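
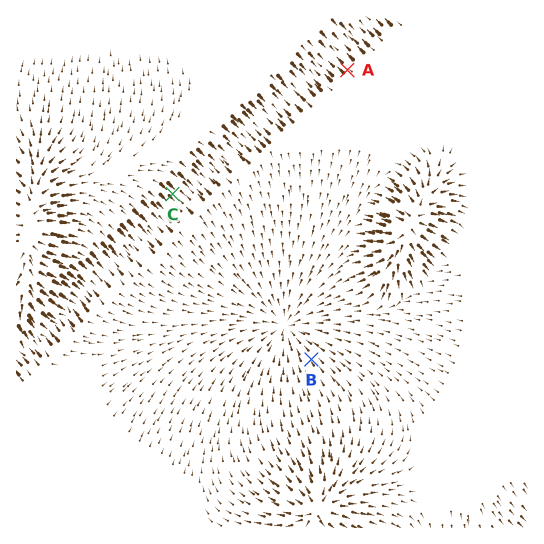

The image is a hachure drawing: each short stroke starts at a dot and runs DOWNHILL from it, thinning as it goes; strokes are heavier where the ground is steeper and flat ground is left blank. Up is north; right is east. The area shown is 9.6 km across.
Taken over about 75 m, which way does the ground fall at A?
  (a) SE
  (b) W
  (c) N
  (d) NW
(d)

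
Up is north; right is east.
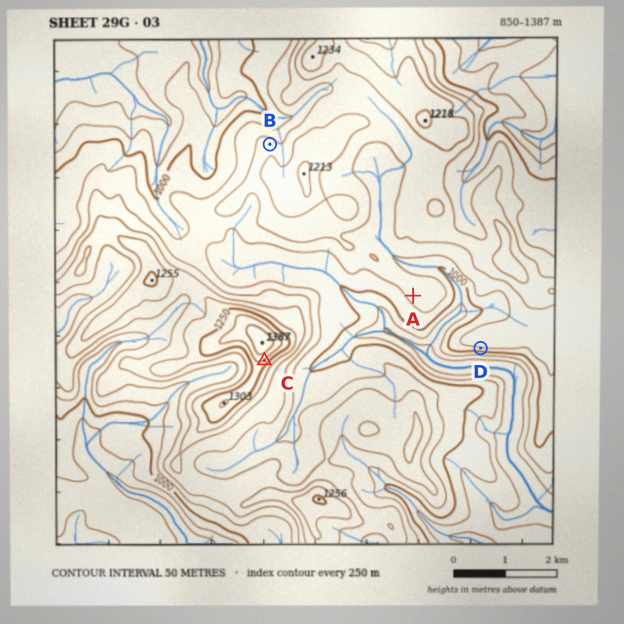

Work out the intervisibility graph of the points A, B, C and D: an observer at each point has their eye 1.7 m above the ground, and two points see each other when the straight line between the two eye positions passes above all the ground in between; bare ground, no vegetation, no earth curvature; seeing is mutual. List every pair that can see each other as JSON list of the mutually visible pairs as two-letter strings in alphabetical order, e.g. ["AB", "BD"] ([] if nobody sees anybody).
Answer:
["AC", "CD"]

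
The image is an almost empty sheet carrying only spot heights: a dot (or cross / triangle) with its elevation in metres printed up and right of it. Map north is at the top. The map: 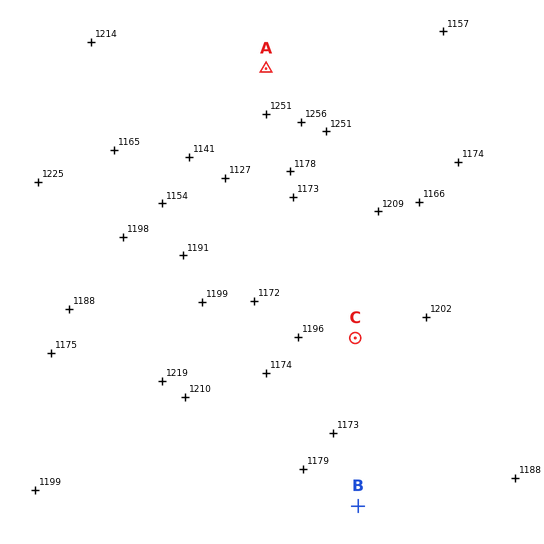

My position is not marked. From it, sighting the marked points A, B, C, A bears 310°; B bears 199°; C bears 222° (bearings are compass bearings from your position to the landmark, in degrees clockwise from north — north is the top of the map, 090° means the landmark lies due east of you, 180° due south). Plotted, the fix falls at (455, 227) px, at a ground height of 1170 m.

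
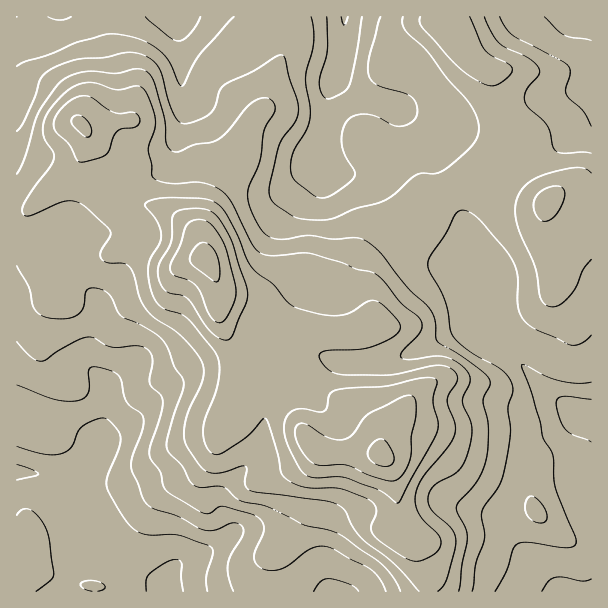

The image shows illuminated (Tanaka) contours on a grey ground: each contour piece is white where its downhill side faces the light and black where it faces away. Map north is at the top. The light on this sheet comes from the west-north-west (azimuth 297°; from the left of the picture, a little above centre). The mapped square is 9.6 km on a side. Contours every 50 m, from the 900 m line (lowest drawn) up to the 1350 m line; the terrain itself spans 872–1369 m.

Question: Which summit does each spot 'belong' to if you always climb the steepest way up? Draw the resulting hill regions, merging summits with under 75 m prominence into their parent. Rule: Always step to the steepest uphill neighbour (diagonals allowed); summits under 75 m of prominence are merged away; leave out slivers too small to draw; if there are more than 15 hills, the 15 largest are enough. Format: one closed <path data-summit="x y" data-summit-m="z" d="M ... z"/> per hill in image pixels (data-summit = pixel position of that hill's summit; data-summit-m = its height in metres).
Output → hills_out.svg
<path data-summit="206 260" data-summit-m="1369" d="M344 16l-164 0-2 16 3 18 0 33 5 18 0 10-14 51-8 8-15 6-20 5-24-1-13 12-28 39-4 9 0 20-6-1-38 25 1 308 148 0 3-14 12-16 18-6 26-15 5-5 1-6-7-15-3-14 4-10 29-32 7-13 8-42 14-18 5-42 31 10 20 8 27 2 22-3 20-6 48-24 13-1 6 2-4-33-7-24 0-9 5-12 0-23-6-15-22-27-4-9 0-46-3-6-10-8-31-15 9-2 5-5 4-11 0-10-6-14-12-13-17-8-28-5-4-4z"/><path data-summit="381 455" data-summit-m="1365" d="M468 330l-13 1-48 24-20 6-22 3-21 0-26-10-31-10-5 42-14 18-8 42-7 13-29 32-4 10 10 32-6 8-14 9-30 12-12 16-2 13 392 1-12-17-32-33-8-14-2-13 10-33 14-27 11-11 22-12 19-16-32-24-33-34-30-15z"/><path data-summit="548 200" data-summit-m="1167" d="M591 16l-246 0-2 14 4 7 28 5 12 6 17 15 6 14 0 10-4 11-5 5-9 2 31 15 10 8 3 6 0 46 4 9 22 27 6 15 0 23-5 12 0 9 7 24 4 34 11 10 30 15 33 34 25 20 12 6 7-1z"/><path data-summit="81 125" data-summit-m="1256" d="M179 16l-163 1 1 266 37-24 6 1 0-20 4-9 28-39 13-12 24 1 20-5 15-6 8-8 14-51 0-10-5-18z"/>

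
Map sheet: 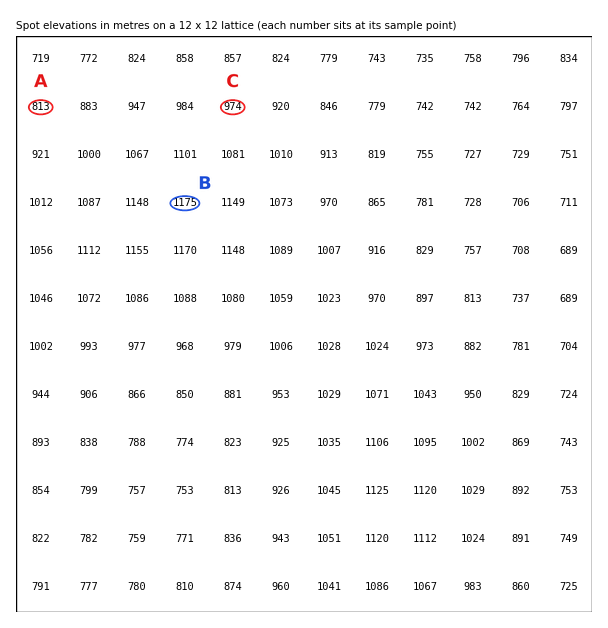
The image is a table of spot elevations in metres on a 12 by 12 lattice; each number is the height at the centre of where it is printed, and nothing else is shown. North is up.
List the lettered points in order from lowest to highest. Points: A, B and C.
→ A C B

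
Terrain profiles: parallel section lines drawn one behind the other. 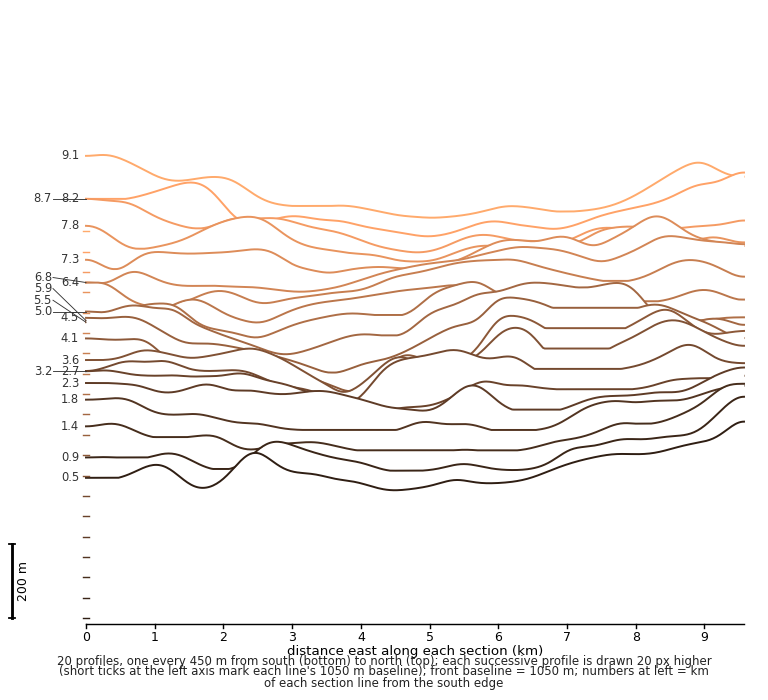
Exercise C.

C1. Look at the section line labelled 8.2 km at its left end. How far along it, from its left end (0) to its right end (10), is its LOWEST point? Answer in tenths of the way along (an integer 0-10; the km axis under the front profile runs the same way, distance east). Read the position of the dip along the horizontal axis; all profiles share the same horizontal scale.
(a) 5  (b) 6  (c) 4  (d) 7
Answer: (a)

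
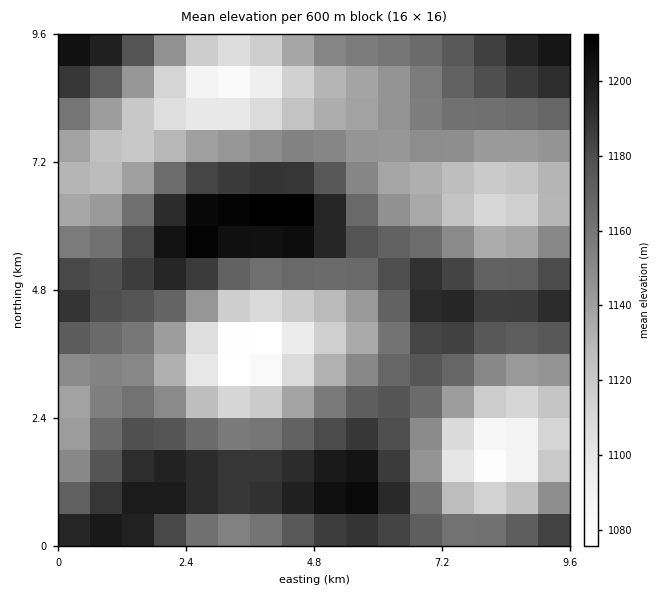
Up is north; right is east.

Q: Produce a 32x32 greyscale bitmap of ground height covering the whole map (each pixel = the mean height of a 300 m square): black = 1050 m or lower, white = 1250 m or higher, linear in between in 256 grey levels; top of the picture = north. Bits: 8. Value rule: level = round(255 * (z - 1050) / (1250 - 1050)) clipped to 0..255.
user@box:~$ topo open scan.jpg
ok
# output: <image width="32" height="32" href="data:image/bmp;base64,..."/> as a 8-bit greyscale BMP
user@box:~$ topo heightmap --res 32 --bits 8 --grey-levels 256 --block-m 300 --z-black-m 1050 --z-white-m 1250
<image width="32" height="32" href="data:image/bmp;base64,Qk02CAAAAAAAADYEAAAoAAAAIAAAACAAAAABAAgAAAAAAAAEAAATCwAAEwsAAAABAAAAAAAAAAAAAAEBAQACAgIAAwMDAAQEBAAFBQUABgYGAAcHBwAICAgACQkJAAoKCgALCwsADAwMAA0NDQAODg4ADw8PABAQEAAREREAEhISABMTEwAUFBQAFRUVABYWFgAXFxcAGBgYABkZGQAaGhoAGxsbABwcHAAdHR0AHh4eAB8fHwAgICAAISEhACIiIgAjIyMAJCQkACUlJQAmJiYAJycnACgoKAApKSkAKioqACsrKwAsLCwALS0tAC4uLgAvLy8AMDAwADExMQAyMjIAMzMzADQ0NAA1NTUANjY2ADc3NwA4ODgAOTk5ADo6OgA7OzsAPDw8AD09PQA+Pj4APz8/AEBAQABBQUEAQkJCAENDQwBEREQARUVFAEZGRgBHR0cASEhIAElJSQBKSkoAS0tLAExMTABNTU0ATk5OAE9PTwBQUFAAUVFRAFJSUgBTU1MAVFRUAFVVVQBWVlYAV1dXAFhYWABZWVkAWlpaAFtbWwBcXFwAXV1dAF5eXgBfX18AYGBgAGFhYQBiYmIAY2NjAGRkZABlZWUAZmZmAGdnZwBoaGgAaWlpAGpqagBra2sAbGxsAG1tbQBubm4Ab29vAHBwcABxcXEAcnJyAHNzcwB0dHQAdXV1AHZ2dgB3d3cAeHh4AHl5eQB6enoAe3t7AHx8fAB9fX0Afn5+AH9/fwCAgIAAgYGBAIKCggCDg4MAhISEAIWFhQCGhoYAh4eHAIiIiACJiYkAioqKAIuLiwCMjIwAjY2NAI6OjgCPj48AkJCQAJGRkQCSkpIAk5OTAJSUlACVlZUAlpaWAJeXlwCYmJgAmZmZAJqamgCbm5sAnJycAJ2dnQCenp4An5+fAKCgoAChoaEAoqKiAKOjowCkpKQApaWlAKampgCnp6cAqKioAKmpqQCqqqoAq6urAKysrACtra0Arq6uAK+vrwCwsLAAsbGxALKysgCzs7MAtLS0ALW1tQC2trYAt7e3ALi4uAC5ubkAurq6ALu7uwC8vLwAvb29AL6+vgC/v78AwMDAAMHBwQDCwsIAw8PDAMTExADFxcUAxsbGAMfHxwDIyMgAycnJAMrKygDLy8sAzMzMAM3NzQDOzs4Az8/PANDQ0ADR0dEA0tLSANPT0wDU1NQA1dXVANbW1gDX19cA2NjYANnZ2QDa2toA29vbANzc3ADd3d0A3t7eAN/f3wDg4OAA4eHhAOLi4gDj4+MA5OTkAOXl5QDm5uYA5+fnAOjo6ADp6ekA6urqAOvr6wDs7OwA7e3tAO7u7gDv7+8A8PDwAPHx8QDy8vIA8/PzAPT09AD19fUA9vb2APf39wD4+PgA+fn5APr6+gD7+/sA/Pz8AP39/QD+/v4A////AL3Bw8K9s6aXiHx2dXqDjpihpqiopqKdmZeXmZ6kq7K4rrW8v8C9tqyimZSTl52lrrW6vLu1rKGUioKAg4qSnKWbp7G6v8G/urSuq6qssLa8wsfJxr6wnYh1Z2BhaHSBj4qZp7K7wMHAvLm2tra5vMHGy8zJv62VeWBMQUBIV2h5fI6eq7W8vr68ube2tre5vcLGyMW7p4xtTzgqKDBAVGhzhpelr7W3tbKvrKqrrK+yuL3AvrSih2hJMCEeJTRIXm2AkJ6nrKunopyYlpeanqSqsbW1rp+IbFA3JyImM0VZanuKlp6gnZWMg317fYOLk5ykqqypn454X0k5MTI6SFhqd4ONk5ONgnRnXlxgaXWBjJaepKWhloZzYFBGREdQXG13gIeKh35vXk1BPkNPXm58h5GZnqCdlIZ2Z11YWF1kdnuAg4R/dGJNOSsmKzhJW2p3goyWnaCdlYl8cm1rbXGEhYaGhH5xXkcwHhcbJzlLWmdzf4yZoaSgmI6FgYCBg5aTkI2JgnZjTDMgFhciMUFPW2h2hpajqqqknJaTlJaXp6Gcl5ONg3JcRC8jIik1Qk1YY3KEl6exsq6oo6KlqKmzrKWgnZqUh3ReSj05PUZPV19pd4qerri6ta+rq6+0tbawqqamp6Wdj31sX1pcYWdrcHeDlKa1vby2rqqrsLa4sKyop6qws7KpnI6Df4CDhYaHiZGdq7a7t66ln6CmrbGioJ+hqbO9wb61q6ShoqSlop2bnKKqr6+onZKMjZOboZCRkpijssDJy8fBvby+v764r6agnp+gm5KFenR2fYaNf4GEjJqrvcrQ0M3LzM/QzcS2qJuUj4uEeW1iXmBoc3tydHd/jqG0xM3Q0M/R1NXQxbWikYV9d3BmW1JPUltlbWpqbHOAk6e4w8jJycvNzsm9rJiGeXFrZV1UTUpOVl9mZ2VkZ3KClaayuLq7vL6+ua+fjX5ybGhkX1hSUFNaYWZpZF9fZHCAj5qho6SmqKilnZKEeXJvbm1qZF9dX2Npa3BoYFpaYGt2f4SHiIqNkJCMhX13dXV4eXh0cG1tcHNzenFmXFZVWF1iZWdpbHF3ent6d3Z3e4CEhIJ+fHx+gH+If3JkWVFMSUhHSEtQWGFobXBydHh9hImMjIuJioyOjZqRhHRkVkk/NzIwMzpFUVtkaW1xdnyEi5CTlZaYm52erKWZiXdkUUAyKSUnMDxKV2FobHB1e4OMk5meoqaqra68t62fjXhiTTsuKCoyP05cZm1xdHh+hY6Xn6assre7vcXCvLGij3ljT0E6OkJPXWp0e36Ag4aMk5ujq7K4vcLExcbEvbOkkX1rXVVWXGd0gImPkpOTlJWYnKGnrrS6v8M="/>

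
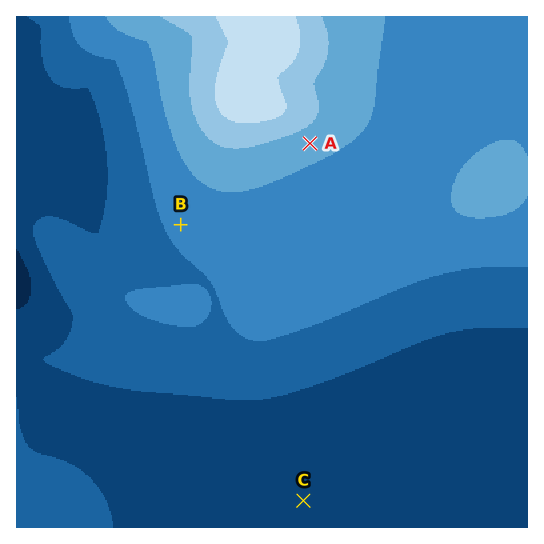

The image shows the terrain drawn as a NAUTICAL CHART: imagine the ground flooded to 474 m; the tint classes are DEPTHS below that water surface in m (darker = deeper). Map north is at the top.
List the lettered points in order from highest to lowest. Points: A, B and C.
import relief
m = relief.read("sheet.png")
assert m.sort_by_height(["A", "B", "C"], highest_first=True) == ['A', 'B', 'C']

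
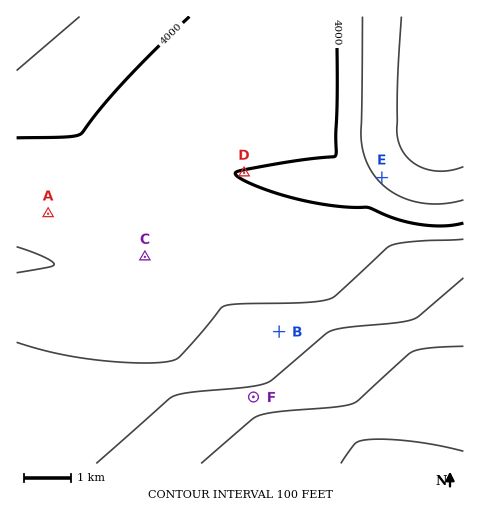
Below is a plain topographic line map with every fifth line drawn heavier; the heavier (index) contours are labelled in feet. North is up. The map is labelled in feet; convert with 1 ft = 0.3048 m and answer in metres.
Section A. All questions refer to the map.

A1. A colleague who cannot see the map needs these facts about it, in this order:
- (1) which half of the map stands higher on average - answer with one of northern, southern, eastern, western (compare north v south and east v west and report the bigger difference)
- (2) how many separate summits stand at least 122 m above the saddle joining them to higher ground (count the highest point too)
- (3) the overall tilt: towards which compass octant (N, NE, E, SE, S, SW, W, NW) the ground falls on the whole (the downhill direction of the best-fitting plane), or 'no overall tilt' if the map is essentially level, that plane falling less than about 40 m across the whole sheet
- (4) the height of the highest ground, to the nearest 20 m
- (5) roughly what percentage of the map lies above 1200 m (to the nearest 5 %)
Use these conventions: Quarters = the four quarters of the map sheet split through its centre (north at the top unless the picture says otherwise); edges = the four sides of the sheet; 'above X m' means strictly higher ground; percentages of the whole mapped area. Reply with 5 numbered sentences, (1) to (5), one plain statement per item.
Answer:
(1) The northern half stands higher on average than the southern half.
(2) Counting only tops that stand 122 m proud, the map has 1 summit.
(3) The general tilt is down to the south (the land rises towards the north).
(4) The highest point reaches roughly 1300 m.
(5) Roughly 50 % of the ground is higher than 1200 m.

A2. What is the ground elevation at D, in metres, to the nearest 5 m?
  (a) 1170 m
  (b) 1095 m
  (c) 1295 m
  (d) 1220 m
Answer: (d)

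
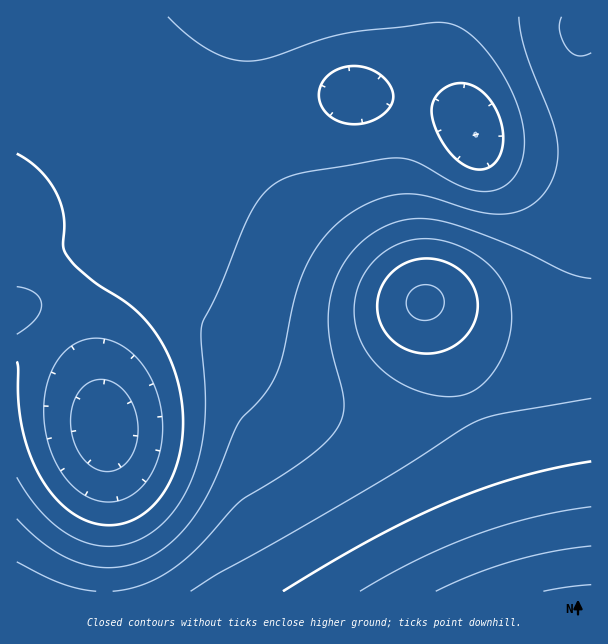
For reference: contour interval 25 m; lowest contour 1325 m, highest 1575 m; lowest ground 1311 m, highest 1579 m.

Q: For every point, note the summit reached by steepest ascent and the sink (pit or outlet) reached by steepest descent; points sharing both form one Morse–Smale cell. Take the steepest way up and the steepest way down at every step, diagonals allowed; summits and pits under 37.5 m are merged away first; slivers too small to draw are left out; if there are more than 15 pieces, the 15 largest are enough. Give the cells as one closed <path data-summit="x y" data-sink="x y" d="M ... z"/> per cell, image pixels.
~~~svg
<path data-summit="591 591" data-sink="105 428" d="M29 310l-13 1 1 281 517-1-30-108-17-48-13-29-19 8-38 7-45 0-27-5-33-10-31-15-62-41-22-1-24 7-39 23-20 20-10 22-10-34-21-39-26-29z"/><path data-summit="425 302" data-sink="105 428" d="M239 120l-54 13-47 17-66 31-56 31 0 97 22 4 26 23 26 41 10 27 3 16 11-21 20-20 39-23 24-7 22 1 62 41 31 15 33 10 27 5 45 0 38-7 19-8-18-46-29-55-4-4-10-3-17-9-34-23-63-50-22-24-17-22-12-23z"/><path data-summit="591 591" data-sink="476 135" d="M591 16l-342 0-7 19-6 31 0 39 4 15 111-26 50 4 39 8 22 10 10 10 6 15 11 13 68 40 19 21 10 28 0 32-6 25-8 18-18 29-21 23-26 20-32 17 29 76 26 102 4 7 58-1z"/><path data-summit="425 302" data-sink="476 135" d="M356 94l-30 4-83 20-3 4 8 25 12 23 17 22 22 24 63 50 34 23 17 9 10 3 4 4 29 55 20 46 24-12 24-16 23-22 18-24 15-32 6-25 0-32-4-16-10-17-15-16-68-40-11-13-6-15-14-12-18-8-20-4z"/><path data-summit="591 591" data-sink="105 428" d="M248 16l-231 0-1 194 122-60 47-17 54-13-3-15 0-39z"/>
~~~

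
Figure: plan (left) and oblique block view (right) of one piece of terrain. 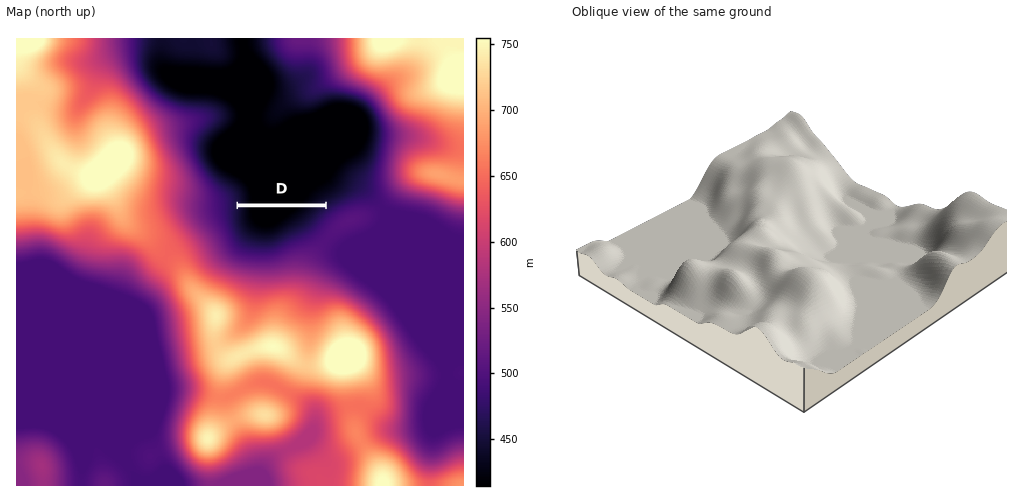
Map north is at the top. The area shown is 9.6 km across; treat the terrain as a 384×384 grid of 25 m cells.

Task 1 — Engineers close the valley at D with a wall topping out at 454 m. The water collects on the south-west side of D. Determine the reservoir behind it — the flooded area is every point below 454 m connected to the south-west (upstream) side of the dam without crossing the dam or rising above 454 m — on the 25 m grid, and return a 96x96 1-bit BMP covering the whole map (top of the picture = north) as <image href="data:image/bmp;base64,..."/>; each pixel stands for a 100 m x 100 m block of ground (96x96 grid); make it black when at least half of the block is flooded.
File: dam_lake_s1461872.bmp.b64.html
<image width="96" height="96" href="data:image/bmp;base64,Qk2+BAAAAAAAAD4AAAAoAAAAYAAAAGAAAAABAAEAAAAAAIAEAAATCwAAEwsAAAIAAAAAAAAA////AAAAAAAAAAAAAAAAAAAAAAAAAAAAAAAAAAAAAAAAAAAAAAAAAAAAAAAAAAAAAAAAAAAAAAAAAAAAAAAAAAAAAAAAAAAAAAAAAAAAAAAAAAAAAAAAAAAAAAAAAAAAAAAAAAAAAAAAAAAAAAAAAAAAAAAAAAAAAAAAAAAAAAAAAAAAAAAAAAAAAAAAAAAAAAAAAAAAAAAAAAAAAAAAAAAAAAAAAAAAAAAAAAAAAAAAAAAAAAAAAAAAAAAAAAAAAAAAAAAAAAAAAAAAAAAAAAAAAAAAAAAAAAAAAAAAAAAAAAAAAAAAAAAAAAAAAAAAAAAAAAAAAAAAAAAAAAAAAAAAAAAAAAAAAAAAAAAAAAAAAAAAAAAAAAAAAAAAAAAAAAAAAAAAAAAAAAAAAAAAAAAAAAAAAAAAAAAAAAAAAAAAAAAAAAAAAAAAAAAAAAAAAAAAAAAAAAAAAAAAAAAAAAAAAAAAAAAAAAAAAAAAAAAAAAAAAAAAAAAAAAAAAAAAAAAAAAAAAAAAAAAAAAAAAAAAAAAAAAAAAAAAAAAAAAAAAAAAAAAAAAAAAAAAAAAAAAAAAAAAAAAAAAAAAAAAAAAAAAAAAAAAAAAAAAAAAAAAAAAAAAAAAAAAAAAAAAAAAAAAAAAAAAAAAAAAAAAAAAAAAAAAAAAAAAAAAAAAAAAAAAAAAAAAAAAAAAAAAAAAAAAAAAAAAAAAAAAAAAAAAAAAAAAAAAAAAAAAAAAAAAAAAAAAAAAAAAAAAAAAAAAAAAAAAAAAAAAAAAAAAAAAAAAAAAAAAAAAAAAAAAAAAAAAAAAAAAAAAAAAAAAAAAAAAAAAAAAAAAAAAAAAAAAeAAAAAAAAAAAAAAB/gAAAAAAAAAAAAAD/4AAAAAAAAAAAAAD/+AAAAAAAAAAAAAH//AAAAAAAAAAAAAH//gAAAAAAAAAAAAH//wAAAAAAAAAAAAD//4AAAAAAAAAAAAAAAAAAAAAAAAAAAAAAAAAAAAAAAAAAAAAAAAAAAAAAAAAAAAAAAAAAAAAAAAAAAAAAAAAAAAAAAAAAAAAAAAAAAAAAAAAAAAAAAAAAAAAAAAAAAAAAAAAAAAAAAAAAAAAAAAAAAAAAAAAAAAAAAAAAAAAAAAAAAAAAAAAAAAAAAAAAAAAAAAAAAAAAAAAAAAAAAAAAAAAAAAAAAAAAAAAAAAAAAAAAAAAAAAAAAAAAAAAAAAAAAAAAAAAAAAAAAAAAAAAAAAAAAAAAAAAAAAAAAAAAAAAAAAAAAAAAAAAAAAAAAAAAAAAAAAAAAAAAAAAAAAAAAAAAAAAAAAAAAAAAAAAAAAAAAAAAAAAAAAAAAAAAAAAAAAAAAAAAAAAAAAAAAAAAAAAAAAAAAAAAAAAAAAAAAAAAAAAAAAAAAAAAAAAAAAAAAAAAAAAAAAAAAAAAAAAAAAAAAAAAAAAAAAAAAAAAAAAAAAAAAAAAAAAAAAAAAAAAAAAAAAAAAAAAAAAAAAAAAAAAAAAAAAAAAAAAAAAAAAAAAAAAAAAAAAAAAAAAAAAAAAAAAAA="/>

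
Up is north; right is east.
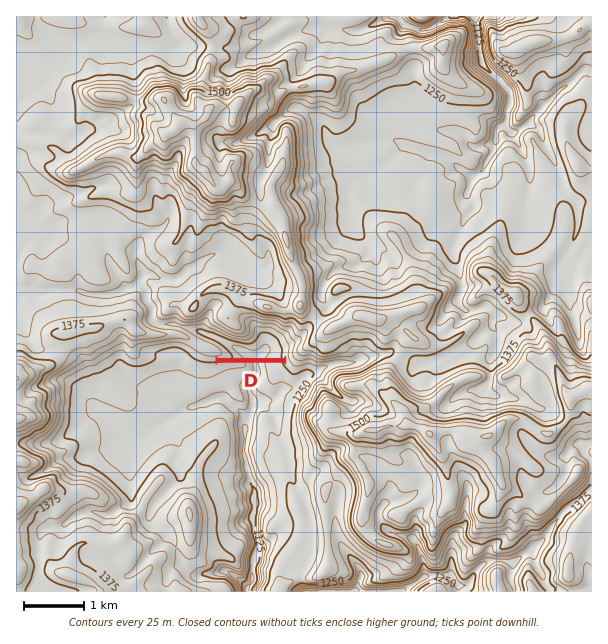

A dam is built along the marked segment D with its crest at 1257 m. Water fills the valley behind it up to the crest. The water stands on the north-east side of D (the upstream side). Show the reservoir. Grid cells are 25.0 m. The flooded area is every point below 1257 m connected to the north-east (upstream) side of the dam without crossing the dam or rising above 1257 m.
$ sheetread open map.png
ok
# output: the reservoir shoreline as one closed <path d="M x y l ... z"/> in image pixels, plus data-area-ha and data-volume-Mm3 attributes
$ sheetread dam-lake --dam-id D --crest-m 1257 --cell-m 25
<path d="M204 328l-1 0-2 0-1 0-2 0-1 0-2 0-1 0-1 1 0 1 1 1 0 1 1 0 1 1 1 1 1 0 1 1 1 1 1 1 2 0 1 0 1 1 1 0 1 0 1 1 1 1 1 0 2 0 0 1 1 1 2 0 1 0 0 1 2 0 0 1 1 0 1 1 1 1 1 1 0 1 2 0 1 1 1 1 1 0 1 1 0 2 0 1 1 0 0 2 0 1 1 1 1 0 2 0 1 0 2 0 1 0 2 0 1 0 2 0 1 0 2 0 1 0 2 0 1 0 2 0 1 0 2 0 1 0 2 0 1 0 2 0 1 0 2 0 1 0 2 0 1 0 2 0 1 0 2 0 1 0 2 0 1 0 2 0 1 0 2 0 1 0 2 0 0-1 0-1 0-2 0-1 0-2 0-1 0-2 0-1 0-1-1-1-1-1 0-2 0-1-1-1-1-1 0-1-1-1-1-1-2 0 0-1-1-1-1-1-1-1-1 0-1 0-1-1-1 0-2 0-1 0-2 0-1 0-2 0-1 0-1 1-1 0 0 1 0 2-1 1-1 0 0 2-1 0-1 1 0 1-1 1-1 1-1 0-1 0-1 1-1 0-2 0-1 0-2 0-1-1-2 0-1 0-2 0-1 0-1-1-1-1-1 0-2 0-1-1 0-1-2 0-1-1-2 0-1 0-1-1-1 0-1 0-1-1-1-1-1 0-1-1-1-1-1 0-1 0-1-1-1 0-2 0-1 0-1-1-1 0-1 0-1-1-1-1z" data-area-ha="40" data-volume-Mm3="8.53"/>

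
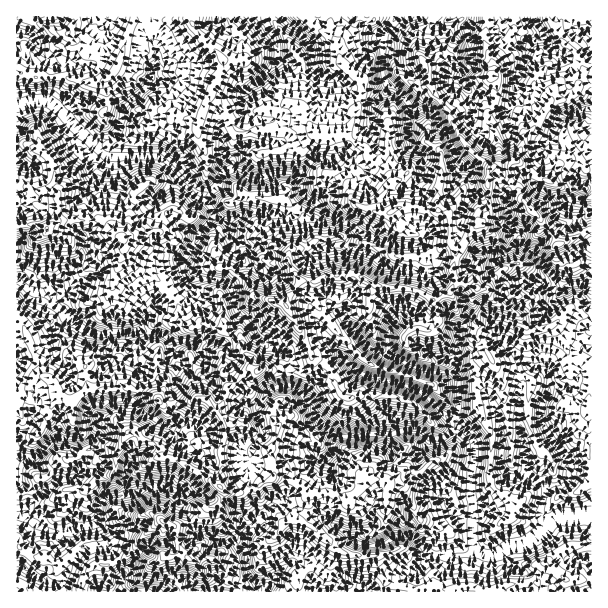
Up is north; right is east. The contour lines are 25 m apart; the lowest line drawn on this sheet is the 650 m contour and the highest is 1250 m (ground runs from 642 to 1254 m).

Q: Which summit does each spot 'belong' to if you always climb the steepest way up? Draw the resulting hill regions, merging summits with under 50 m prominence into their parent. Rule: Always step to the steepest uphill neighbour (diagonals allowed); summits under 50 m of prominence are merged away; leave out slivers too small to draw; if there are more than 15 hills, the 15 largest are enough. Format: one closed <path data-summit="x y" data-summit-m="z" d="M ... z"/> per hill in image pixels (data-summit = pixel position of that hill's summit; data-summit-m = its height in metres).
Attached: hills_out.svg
<path data-summit="287 306" data-summit-m="1254" d="M591 16l-133 0 10 11 4 33-10 17-11 9-1 7-18 16-21-1-9-13-12-9-6-8-2-42 2-4 10-11 1-5-130 1 1 7 11 20 0 16-11 14-25 22-1 12-15 6-5 5 0 18 3 12 9 12 0 6-12 10-2 8-14 10 10 21-15 17-1 7-16 21 0 11 4 7-30 24-14 26-11 3-41 0-24-14-21-23-13-3-12-10-4-1 1 311 104-1 1-13-2-9-8-18-12-6-4-21 4-11 0-9 7-6 15-2 2-2 2-21-13-5-9 0-20 8-10 1 4-9 12-13-2-11-6-7 3-8 0-18 8-8 9 1 9-4 21 0 12 14 11 4 6 6 7 3 5-1 2-3 0-7-3-5-2-16 6-17 0-7-7-9 0-21 55 2 8-8 8-21 18 24 11 10 15 6 5 9 0 21 5 2 16 16 4 12 23 23-3 3-3 13-5 5-17 6-17 18-4 15-9 8-7 1-7 7-1 12-18 12-2 9 3 8 1 19 6 7 9 4 4 8 325-1 0-223-10 2-2 8-7 8-22 2-3-14-8-6-9-1-27-27-6-3-9 0-19-9-6 0-5 6-13-22-1-9-12-19 0-6-7-6 6-5 5-8 7-1 23 4 10-12 11-2 11 9-3 3 0 7 13 11 40 6 8-4 9 8 6-4 20 0-1-72-12 12-15 10-15 4-16 15-13-11-6-9-8-30 2-12 13-17 6 0 12 13 27 12 26-2z"/><path data-summit="219 486" data-summit-m="1230" d="M291 385l-13 1-13 9-7 12 0 9 7 18-19 20-15-8-16-4-11-10-10-5-9-3-9 0-6 3-6-1-9-8-11-4-12-14-21 0-9 4-9-1-8 8 0 18-3 6 6 9 2 11-12 13-4 9 10-1 20-8 9 0 13 5-1 21 10 0 15-7 21 1 7 4 3 14 9 15 3 12 4 3 15-1 7 6 11 0 13 6 3-10 18-12 1-12 7-7 7-1 9-8 4-15 17-18 17-6 5-5 3-13 3-3-23-23-4-12z"/><path data-summit="47 228" data-summit-m="1028" d="M45 100l-29 5 0 174 20 15 17-8 29-31 0-15 8-15 0-21 2-9-1-31 7-15-44-45z"/><path data-summit="222 59" data-summit-m="933" d="M264 16l-114 1 0 18 7 16 0 9-6 17 11 3 19 25-3 20-16 16-5 15 14 10 23 24 7 4 12-4 5-5 2-8 12-10 0-6-9-12-5-23 2-7 5-5 15-6 1-12 16-12 20-24 0-16z"/><path data-summit="122 237" data-summit-m="1014" d="M99 150l-5 5-3 9 1 31-2 9 0 21-8 15 0 15-29 31-13 7 5 2 21 23 24 14 17 2 7-3 26 0 16-28 30-24-4-7 2-12-10-4-12-9-8-10 0-12 4-9-1-19-20-1-11-6-4-5-4-27-10-1z"/><path data-summit="477 288" data-summit-m="1214" d="M488 248l-11 2-10 12-23-4-7 1-5 8-6 5 7 6 0 6 12 19 1 9 11 15 1 6 6-5 6 0 19 9 9 0 6 3 27 27 15 5 2 2 3 14 22-2 7-8 2-7 10-5 0-81-20-1-6 4-9-8-8 4-40-6-13-11 0-7 3-3z"/><path data-summit="162 521" data-summit-m="1157" d="M167 487l-17 0-15 7-24 2-11 8 0 9-4 14 2 4 2 14 12 6 8 18 2 9-1 13 145 1 0-4-12-8-6-7-2-24-16-8-11 0-7-6-15 1-4-3-3-12-9-15-3-14z"/><path data-summit="231 425" data-summit-m="1190" d="M186 340l-17 1 0 21 7 9 0 7-6 17 5 28 10 1 16 6 14 12 16 4 12 8 6-2 15-15 1-5-7-16 0-9-14-6 0-11-14-18 2-16-4-9-4-4-26 0z"/><path data-summit="336 276" data-summit-m="1228" d="M354 244l-21 2-12 4-9 4-4 9 0 39 4 9 14 27 16 18 8-8 12-9-19-21-1-6 2-4 6-4 25 0 17 9 4 7 13-8 1-13 6-20-2-8-27-5-15-12-13-4z"/><path data-summit="423 62" data-summit-m="995" d="M456 16l-4 0-12 8-15-8-29 0-2 5-10 11 0 46 30 31 18 0 18-16 1-7 11-9 8-12 2-8-4-30z"/><path data-summit="531 210" data-summit-m="1150" d="M527 174l-6 0-9 9-6 12 0 8 8 30 6 9 14 11 15-15 15-4 15-10 13-12 0-14-26 1-9-3-18-9z"/><path data-summit="258 371" data-summit-m="1189" d="M240 314l-8 21-8 9 8 12-2 16 14 18 0 11 5 3 9 2 11-15 20-7 0-21-5-9-15-6-11-10z"/>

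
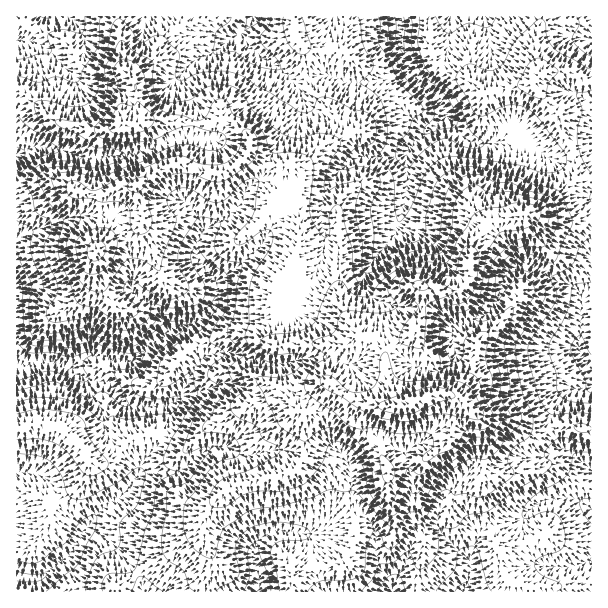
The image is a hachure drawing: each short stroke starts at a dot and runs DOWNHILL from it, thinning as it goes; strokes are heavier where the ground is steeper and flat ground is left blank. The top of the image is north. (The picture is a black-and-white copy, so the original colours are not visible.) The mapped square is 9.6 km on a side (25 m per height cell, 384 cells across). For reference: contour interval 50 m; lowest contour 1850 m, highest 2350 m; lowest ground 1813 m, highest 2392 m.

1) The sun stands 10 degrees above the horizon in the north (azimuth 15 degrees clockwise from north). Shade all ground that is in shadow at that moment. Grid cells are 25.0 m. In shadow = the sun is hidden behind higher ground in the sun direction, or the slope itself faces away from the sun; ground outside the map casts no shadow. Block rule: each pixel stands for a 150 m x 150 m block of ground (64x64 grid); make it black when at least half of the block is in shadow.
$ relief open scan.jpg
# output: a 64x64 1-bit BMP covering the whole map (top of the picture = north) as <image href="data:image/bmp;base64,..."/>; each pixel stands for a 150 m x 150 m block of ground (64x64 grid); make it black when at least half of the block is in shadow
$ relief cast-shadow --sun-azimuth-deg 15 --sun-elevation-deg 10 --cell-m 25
<image width="64" height="64" href="data:image/bmp;base64,Qk0+AgAAAAAAAD4AAAAoAAAAQAAAAEAAAAABAAEAAAAAAAACAAATCwAAEwsAAAIAAAAAAAAA////AAAAAAAAAAAAHAAAAMAAABAcQAAA4AAAGADgAADAAAAQAcAAAAAAAAABgAAAAAAAAAGAAAAAAAAwAcAAAAAAABwByAAAAAAAHAPOAAAAAAAeA8fQAAAAAB8Dh8AAAAAAHwOP4AAAAAAABg/gAAAAAAAPD/ACgAAgAA8D+AfwAAAAHnH4B/AADgQ/+HgPAAAHBj/8ew8AAAAAO/54AAAAAEAD/+AAAAcAADMfwAAAD4AAcAAAAAH4wABAAAAAB/AAgAAAAAD/+AAAAAAAAP/8AD4AAAAA//4B/4AAAAH//4HgAAAAAH//wAAAAAIAf//wAAABwAAD+fgAAAHAAAPB+AAAE+AAA4PgAAA/wACHhwIAADgAAMeAAgAAAAAAx8AHAAAAAzgHgAeAAAAH8AAAB4AAAAPgAAAAAAAAA8AAAAAAAAABwHgAAAAAAAHAPgAEAAAAAAAfAAQAAAAAAB8YAAAAAAAAMAg+AAAAAAAAAP+AAAAAAAAAYEAAAAAAAGAAAAAAAAAP/AAAAgAAAD/+AAADAAAAf/4AAAAAIAA4BAAAAABgACAAAAAAAeAAAAAAAAABwcAAAAAAAAPBwAAAAAAAB8AAAGAAAAAPgAAAAAAAAA4AAAAAAAAADAAAAAAAAAAYAAAAAAAAAAgAAAAAAAAAAAAAAAAAAAAAAAAAAAAAABAAAA=="/>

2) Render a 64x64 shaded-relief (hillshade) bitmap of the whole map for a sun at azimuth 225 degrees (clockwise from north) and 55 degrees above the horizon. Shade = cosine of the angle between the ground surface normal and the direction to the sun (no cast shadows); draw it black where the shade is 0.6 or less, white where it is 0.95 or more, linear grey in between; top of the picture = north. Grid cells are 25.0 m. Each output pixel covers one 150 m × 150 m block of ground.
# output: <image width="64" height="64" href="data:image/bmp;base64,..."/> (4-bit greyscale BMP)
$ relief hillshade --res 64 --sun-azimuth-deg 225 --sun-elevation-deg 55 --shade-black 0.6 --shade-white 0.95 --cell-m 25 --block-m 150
<image width="64" height="64" href="data:image/bmp;base64,Qk12CAAAAAAAAHYAAAAoAAAAQAAAAEAAAAABAAQAAAAAAAAIAAATCwAAEwsAABAAAAAAAAAAAAAAABEREQAiIiIAMzMzAERERABVVVUAZmZmAHd3dwCIiIgAmZmZAKqqqgC7u7sAzMzMAN3d3QDu7u4A////AFZ3iau7qHm8zMu7qpeN7bmau8uYet25mIvMy6mZmIiImamZmrqXirzMy7u6hY3tqJq8ypd63LqZmrzLqZiIh4jcupiaqXeavMzMy6hUjeyYmru5dovMupmIvMqZiIiIh9ypqqqpeJu8zMzLlkSu24iZqphnu7vKmHi8ypmZmpmIu6mquqmJq7zMzMqGVr25iJmpmHjLm7qHeby6mZqqqZmqqqmqqaq7u7zMuXd4u6h4mqqpicyquWebu7mImqqYiKqqqZqqu7u7u8y5iJmrqqqqqqqJzamoebqrqYiaqYd3qqqZmru6qqu7y7maqrvMu7qquovuqJiLuaqpiJmYd3a7upmauqmaq8zLuqqqu8y7uqu6rf6YqJupq6mZmYdmZruqmqqqqZq8zLqruqq8y7u7u7rP/Xmmiqq7qZmZh3d4uqmau6qqq7zLmau6qrzLu7qru9/7eZZ6q8ypmZmZiaqZmavLuqqru6d4qqmqvMy7qqur7+p5l3q7y6maqqqqqZmavMy6qqu6l3mpmImru7qZqqvu2mipebu7qZmaqqmHu7vM3LqZmru7upmHd4mZqYmarO7YWcuIq7qYiImZh3fMzN3bmIiavMzLqYd4mIiZiJms/rdq25iJu6h4iIh2iszN3cl3iaq7u7u6mau6qqqYib7+l4u6u4esuHiZiHm8zM3cqGeKqquqvLvMzLvM3Kib3/yZq7u8lpy3eamIre27u7qHZ5mZqZqszMzMzN3cqr3/2qvMu8uYvKZpmInN3JmpmIZXmHd3eKu7vMzM3cy7zu283d3My6vchVZmeKqYd3d2Uzd1VmZoqpq83Mzcy6rN3N7u7LvMzdkxIzRXdkNVVVQxSGSKqaqpmbvLvMy6m83d3dzLqrzMkgABI1ZUM1VFUyJnWN3cy7uqmZmsy5m93bqpiIeJmqgwACM0VVVEVVZSFHaM7cy7zMuqq8ypms3ah4iHZVVEQxEjM0VWd3VVVTFIms25q7u8zMzduHeKu5Znmph2UyESNEITRWeIdYdlRpvLqGebu6u7vLllZ4mpZXmqqXd3ZDRVMRNFZ4ZEq6msy6mIqqqqqrqZmJvMu7mIq7upiapzR5cxI0VndVjd3e3LvN7duImZq7vN7+zMy7u7u6mauTFquDI0VndljO/t7czv/9qpd3ir3e7tuau6qquqmau2AounQ0VniHes//7czO/+yYmod4rN3LmHiIiJqpiJq5MVmXVVZneIiKzu/szM7/7Kh5y6mqu7upiIiJqod4mahDaZdWd2Z4iIq+7tzMzv7blnvd3Kmry7qZmqq5dneJmGV6qXZ4ZmeIir7curze7adWrt3KqrzMupmqqqhmaJq7mKu4Z3iGd3d5rcuqvd3JZGvuy6h73cu6mZqql1R6ze26u6dFeZdmVXmu3Lze7bhnvuyphVvcy6qZmZqWRIrO7ah4hiJoh0I1eq/t3e/tqHrdynZTbNy7qpmZmYY0Z4mXMSaGEEdjAViar+7u//yoisy4VDWu7LqqmZmZhjRDMxAAKKcQN1I4qqqe7u7v7JeKy6dUWe7cuqqpmZmGQ1QxAABauCJXeL3JiI3d3e7chnq7l1WM7ty7qqmYiZdDVlQhE4qmNXeL7Zd4jcy83LlleruYZpzMy6qqqZiIl0NXdlRXq5ZXiKzbh3idy7y6hlWLuph3m7uqqquql3mXQ1eIiJq7l4mavLl3iZzMzLmHd5u5d3eKu6maqqqXeqZEV4mrvMypmavLp2Z4nN3e3LqZq6hnd4rLuqqqqYZ6lkVneau8zLqZmrqFNGeMze/u3Lq8p2Z3nMuqq6qph4mGVXd4mrvMuYiIhkECVnzN7/3Lu824Z4m9y6q7qpmXeIZnd3iau7uodmZAAAJXfN7u25iazKd4q83LqrupmZdnd3h3Z5q7uodUQwAAJXiLzdyVNGeIh3m83cupq6qql2Zmd2VWiqqYdTIhABNXiIiZdSACRERGibzLqZmqqqqYZmdlQzWKqYdTEBEjVniIeHUgADZmVERomHZmiqmZmYdmZ2VERXmZdkEBNFZ4mZh8llVou7u6mHZVRVeKqGd2Znd3iIdmiYh1MjV3iJmrqHy6vN7u3u3LqHZniaumNVVneIibp2aJh2Q2iZmZmruoe83//u7u7cuqmZqqvJQUZmd3eKp1Z4iGVHvLqqqry5h83/7Lu83bqpmaqqu6UARnd3eImFRnd4dXztuqqrzbh4ze2nd4m6iIZniJqpYhNnd3iZh2RGeJhnvuyqqrzcqIjdyGVWial4USVnmpdURnd3iZhmVFaJhTnv7Kq7zduHeMuGZmiaqZggJWeZhlVmdniZhlZmZ5cwXf/curzduGeIl2d3eau6pwFXeIdlRFZmeZhmZ3d4YgTP/suavMyXeatlaHaKvdy2A3iIdlREVmeKmHiJmIcgTf/sqIiqupibu1Z4d5vN3JMliIh2VURWaKupmruphQLP/bqHeJqqmJmGZ4eKqru6YjeHiHZmVVeby6qruodhCP/JmYeJmqmGZTJ4iKupqZhBR3d4h3dVes3bqquoZTAc/piZiImqqGRDM5mauniruDNnZ4iIdle93MqZmYZUIF38iJmIiqqYZEVVu6qnaLy4RXd4iYh3ebu7uYiIh2YyjdqImYiKqZhmZ3i6h3Z6zLdGd4mZiJmZmbuod3iHdjKN2neJh4mZmIeIiKhVZpvMp1Z4iZmZqYd5vKh3eIh2Mo3ad4iHmZmZiIiI"/>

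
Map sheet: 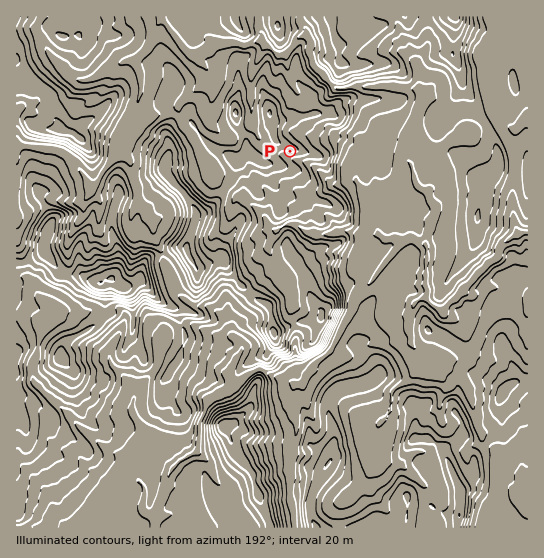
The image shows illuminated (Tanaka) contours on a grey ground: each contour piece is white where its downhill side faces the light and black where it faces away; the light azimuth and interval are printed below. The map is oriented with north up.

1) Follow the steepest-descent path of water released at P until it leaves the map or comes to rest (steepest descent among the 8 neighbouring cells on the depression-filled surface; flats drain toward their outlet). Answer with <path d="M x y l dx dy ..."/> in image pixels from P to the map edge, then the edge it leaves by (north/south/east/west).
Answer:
<path d="M290 151l0 6 3 2 4 0 1 2 4 0 7 2 8 7 1 0 15 15 8 0 4-3 6 0 2-1 2 0 4 4 2 5 6 12 11 11-1 16 1 1 0 3 7 6 12-1 2 3 16-2 3 3 5 1 4 4 0 7-1 1 0 30 1 1 0 13 4 6 7 4 7-2 6-6 2 0 20-20 0-2 14-14 0-2 10-5 2-5 0-4 6-7 6-4 6-5 10 0"/>
exit: east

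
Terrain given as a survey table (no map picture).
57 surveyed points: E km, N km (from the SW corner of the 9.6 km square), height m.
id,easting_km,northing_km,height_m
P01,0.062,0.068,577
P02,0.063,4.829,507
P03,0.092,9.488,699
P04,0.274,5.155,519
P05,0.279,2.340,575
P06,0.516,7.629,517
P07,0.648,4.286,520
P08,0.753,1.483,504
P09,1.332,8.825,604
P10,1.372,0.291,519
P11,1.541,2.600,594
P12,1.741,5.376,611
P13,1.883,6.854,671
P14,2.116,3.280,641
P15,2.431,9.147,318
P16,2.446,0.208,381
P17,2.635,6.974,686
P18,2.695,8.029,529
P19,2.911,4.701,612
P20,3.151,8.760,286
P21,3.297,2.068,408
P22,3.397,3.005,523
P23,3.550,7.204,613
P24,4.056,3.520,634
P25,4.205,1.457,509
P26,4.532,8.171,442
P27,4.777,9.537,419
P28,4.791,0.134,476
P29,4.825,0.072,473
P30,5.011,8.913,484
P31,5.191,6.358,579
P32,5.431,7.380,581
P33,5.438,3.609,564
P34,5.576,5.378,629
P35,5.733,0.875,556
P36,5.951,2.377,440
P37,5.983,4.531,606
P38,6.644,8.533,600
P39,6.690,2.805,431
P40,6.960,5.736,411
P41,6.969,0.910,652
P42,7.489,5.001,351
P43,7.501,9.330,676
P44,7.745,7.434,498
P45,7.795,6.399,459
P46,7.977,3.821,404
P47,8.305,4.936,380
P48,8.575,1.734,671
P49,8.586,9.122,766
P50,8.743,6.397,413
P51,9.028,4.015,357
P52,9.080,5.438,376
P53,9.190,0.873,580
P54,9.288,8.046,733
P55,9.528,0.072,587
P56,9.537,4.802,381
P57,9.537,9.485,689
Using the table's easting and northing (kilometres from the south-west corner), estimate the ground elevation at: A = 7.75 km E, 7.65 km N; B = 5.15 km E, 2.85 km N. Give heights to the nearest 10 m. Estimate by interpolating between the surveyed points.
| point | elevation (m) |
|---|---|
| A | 520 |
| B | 540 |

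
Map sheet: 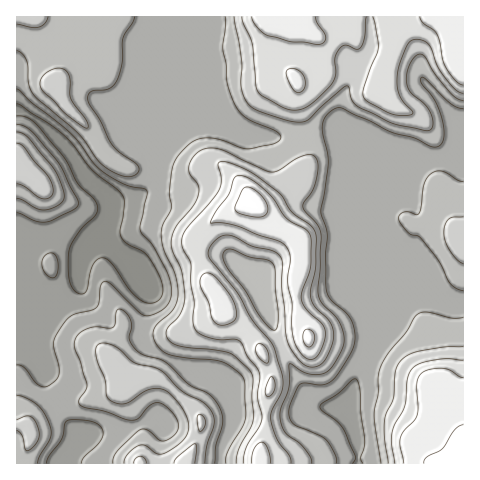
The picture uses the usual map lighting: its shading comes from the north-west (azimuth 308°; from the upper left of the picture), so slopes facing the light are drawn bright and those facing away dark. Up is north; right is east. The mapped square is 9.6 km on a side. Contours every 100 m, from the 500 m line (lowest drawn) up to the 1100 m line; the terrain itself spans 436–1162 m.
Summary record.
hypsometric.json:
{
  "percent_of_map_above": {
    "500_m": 97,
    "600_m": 88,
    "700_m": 56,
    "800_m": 34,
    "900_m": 19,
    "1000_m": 8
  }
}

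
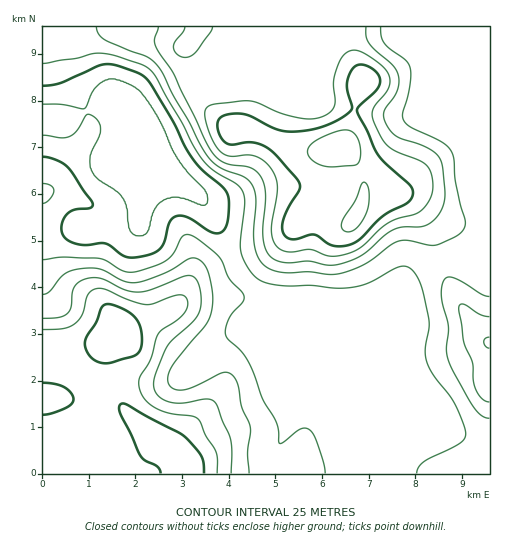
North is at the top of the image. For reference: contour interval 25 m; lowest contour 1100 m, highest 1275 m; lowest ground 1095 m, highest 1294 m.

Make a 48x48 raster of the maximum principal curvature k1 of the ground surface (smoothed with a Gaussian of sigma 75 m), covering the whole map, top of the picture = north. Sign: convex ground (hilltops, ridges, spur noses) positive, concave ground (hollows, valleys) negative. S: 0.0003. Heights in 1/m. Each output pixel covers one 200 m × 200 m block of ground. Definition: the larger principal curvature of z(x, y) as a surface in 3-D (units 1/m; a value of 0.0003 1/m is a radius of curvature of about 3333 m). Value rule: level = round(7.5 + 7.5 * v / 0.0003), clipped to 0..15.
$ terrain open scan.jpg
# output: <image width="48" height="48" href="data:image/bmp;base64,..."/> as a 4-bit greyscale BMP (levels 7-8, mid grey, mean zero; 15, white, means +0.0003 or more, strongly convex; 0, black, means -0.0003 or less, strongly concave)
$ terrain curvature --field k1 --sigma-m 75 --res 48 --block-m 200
<image width="48" height="48" href="data:image/bmp;base64,Qk32BAAAAAAAAHYAAAAoAAAAMAAAADAAAAABAAQAAAAAAIAEAAATCwAAEwsAABAAAAAAAAAAAAAAABEREQAiIiIAMzMzAERERABVVVUAZmZmAHd3dwCIiIgAmZmZAKqqqgC7u7sAzMzMAN3d3QDu7u4A////AIiIiIiJh3eL3Id4mZmrqYiIiIiIqqqZiIiIiIh5mHec27mId3ibuYiIiIiIiImZiIiIiHd4mYq9yrqXZmeKqIiIiIeIiHiJiIh4iHd4qru7qIqph3iJqIeIiId3eHd4mYh4h3d4zdy6p3iqqZiJqIiIiIh4d3d4m4iIh3ec/9y8yoiJqph4mIiIiHeIiHd4rJmIiIm//Kms3Zd4iIh4iIiIiHd4h3d4vruqqZrOuHZ5zcmId3d4iIiHh4eIh3d4v6qpiInMp2VGjNuZh3d4iIiIh4iIiHd4v4iIh3m7qWRFeby5h3eIiIiHeIiIiIiKz4iIh4mau3RWd5vJiIiIiHh3iIiIiImqv3eIiZmJzIZnd4u5iIiIh4eIiIiIiJmYnoiIiaqa3Jd4iJqpiIiHh3h4iIiIiZmHnqqqmau825d4iJmYh3iIiIeIiIiIiZqpvt3cupq9yqh4iIh4h4iIh4iIiIiIiIma3ru8y5nNq8uomYd3d3d3eIiIiIiHd2ed63Znu6vsvN7bupd3d3d4iIiIiIiHd2fP2WVFm8/szN7+y5iIiHh4iIiIiIh3d4r/t2Znrf/bzM3vypmpiHiId4iIiHd3eJ79homs3/6pqrvf2Zmph4iId4iIiId3eL/qdYm97/pmeJrP+oh4iZmId4mYiId3eM64d4m8zNhVZ3i++4d3mrqYZ6qYiIdmecuHd4q7mshVd2ed7KmIrNyoicuZmIdmerl3d4qoeclmdmet2qqprO3Jmt3LqYdmiqh3h6qGaLpmVVe+2Zqqq+/qqs/+uXZWiph4h8llZ6p1VGjfyIiZmt/9zN7/2GVXqpiZiMlVeKp3d4v/p3d4ib3+zM3//YZou5qqmcllebqHeK3sl2Z3eKzuuZrP/+uryqqpmcl4vMqYiJzKhmd2aKvNp3et3e/tyqqYd7us3bqYiImYdld1WKu7qHZ8yr3uy7uXd7zNuYiIiIiIdmd2eauqqHVr2Zq8y7mHd6q6dniIh3eIiImYmZqqmXZ72pqZvKdnd5qpd3eIeHiImrzLmHmpmZibyqmIrbh3d5mqh3d3h4iIm9/qh4u6u7q826mZrMuYh5ibl3d3eIiJmu/ams7c3v7dy5mqu8ypiJiKuIh4h3iJmu/czv/d7//9uoiJmaqYiIdoqoh4d3d3nP/u//27zM7+uXZniIiIiId3qYh3d3doz///7aiJh3vvyFRnd3iId4d4mId3d3eM//7MqHeHZFjv6FVnZneHd4eJmHd3d3jP/8mKqYh3djff+meId3d3iIial3d3d4r/6od5mYiHd2e//auod3d4h5mZh3d3Voz/mHd4iIiHeJq+//64d3d4iJmIh1V2RY39mId4iId3eJqs///KiIh3iJmZmFVnZ53smIh4iIiIiIm+/93LmYiIiJmaqpiau83cqHd4iIiIiInP+4mqqZiIiZmqvMze7u7cqHd4iIiIiIm+2WZ4mYiIiZqqrN3t3MvMyoeIiHiIiIidx0VniIh4iZmZq8y6mGerury7iHiIiHeNx2ZniIiIiQ=="/>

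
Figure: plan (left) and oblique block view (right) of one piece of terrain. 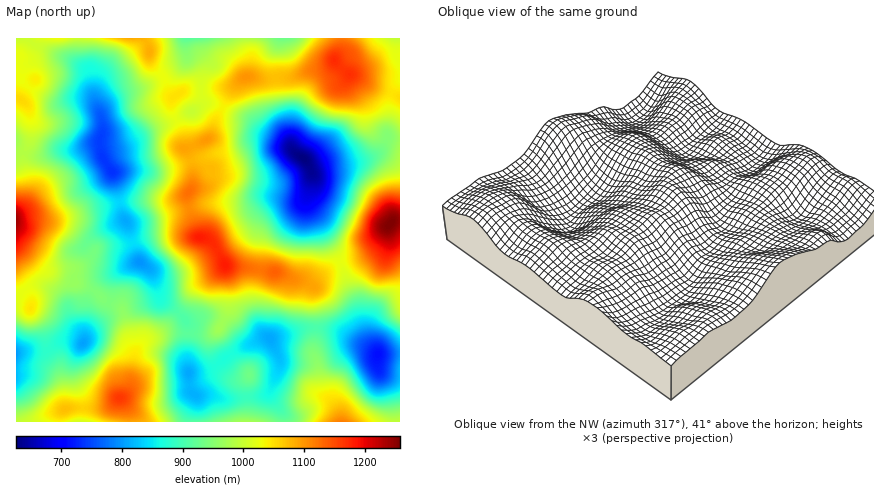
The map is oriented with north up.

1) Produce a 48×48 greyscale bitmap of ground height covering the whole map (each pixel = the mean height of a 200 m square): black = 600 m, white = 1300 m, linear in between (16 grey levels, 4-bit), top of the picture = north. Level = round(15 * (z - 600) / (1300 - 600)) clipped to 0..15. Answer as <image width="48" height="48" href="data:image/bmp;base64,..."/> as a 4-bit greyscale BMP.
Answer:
<image width="48" height="48" href="data:image/bmp;base64,Qk32BAAAAAAAAHYAAAAoAAAAMAAAADAAAAABAAQAAAAAAIAEAAATCwAAEwsAABAAAAAAAAAAAAAAABEREQAiIiIAMzMzAERERABVVVUAZmZmAHd3dwCIiIgAmZmZAKqqqgC7u7sAzMzMAN3d3QDu7u4A////AImZmqmZqru7qZh2Znd4iHd3eImru6qZiIiZqqqqu7u7qYdmVmZnd3dneImqqqmIeHeJmqqqu8y7qYZlVVZmZmZneJmaqph2Z2d4mZmaq8zLqYZVVVVmZmZmeJmZmYZVVlZniIiZq7u7qYZVVVZnd2ZWeJmZmHVERVVmeIiJq7u7qYZVVWZnd2ZWaIiIh2UzNFVmd3d4mqu6qYZVVWZmd2ZVZ4iHdlQzNFVmZ2ZniaqqmXZVVmZmZmVVZ3h3ZkMzNFVmZmVWeJmpmHZlZmZmZlVVZ3d2ZUMyNFVmZmVVaJmZmIdmZ3dmVVVVZ3d2VUMzNGZmZlVVZ4mZmYd3d3d2ZVVVZnd2VUQzRXd3ZmVVZ4mZmId3d4h3ZVVVZmdmVVREVoiId2ZmZ4iIiHd3d3iIdlZmZ3d2ZVVVZ5mYd2Zmd3iHd3d3d3iId3d3d4h3dmZmeJmZh3d3d3h3ZmZ3eIiIiIiImZmId2ZneJmZh3d3d3d3ZmZ4iZmZmJmaqqqZh3d3iZmZiIh3d3d2ZmZ5mqqqmaqqqqqpmIiJmZmZiIiHd2ZmVWaJqru7qru7u7qqmZmqqqqZmIiHdmVVVVaJq8zMu7u7u6qqmZqru7qpmIiHdmVURWeJq8zMu7u7qqqpmaq8y7uqmIh3dmVUVWiau8zMu7qqmZmZmavMzMy6mId3dmVVVomrvMzLqqmZiIiImavM3dy6qYd3dmVVZ4q8zMy6mZiHdmd3ibzd3dzLqZh3ZlVVZ5q8zMy5mIh2VVVmibze7t3LupiHZVVVZ5q7zMupiIdlRERVeKze7t3LupiHZVVWaJq7u7qZh3ZUQzNFaJvd7tzLqpiHZlVWeJqruqqYh3ZUMiM0V4rN3cy7qYh3ZlVneJq7uqmYd2VEMiI0Vom83bu6qYd2VVVmeJq7u6qYh2VUMiIjRnmru6qqmIdlVERWeJq7u6qZh2VUMhEjRWiaqpmpmIdlQzRWZ4mruqqph2ZUMhETRWeJmZmZiHZUQzRFZ4mqqqqph2VDIREjRVZ4iIiId2ZUMzRVZ4mqqqqph2VCEREjRVZ3iIiIdmVDM0RWeJqqqqqZh1QyERIjRWZ3eIiIdmVDM0RWaJqqqqqYdlQhESI0RWd3eIiId2VDM0VWeJqqq7qYdlQyEjNEVneIeImYh3ZUM0VWeJmaqqqYdmUzI0RVZ4iIiJmZiHZUNEVniJmZmaqYd2VERFZneImYiJmYh3ZUNFZ4iZmZmZmYh3ZlVWeJmZmZmaqYd2ZURFZ4iZmZmZmZiId2Z4maqqqpmaqYh2VURVZ4iZqpmZmqqZmIiJq7u7uqqpmZh2ZUVWd4iZmpmZqqqqqpmaq8zLu6qpmZiHZVVmd4iZmZmZqqu6qqqqu8zMy6qZmZiHZmZmeImZmZmZmqu6qqq7vMzMy6qZmZiHZmZneJqZmIiImaqqqqqrvMzMu6qZmZh3dmZ3iaqpiIiImZmpmZmqvMzMu6mZmZiHd3eImaqpiHiIiJmZiIiau8zLuqmZmZmYiImZqqqph3d4iIiYh3iJq7u7qpmQ=="/>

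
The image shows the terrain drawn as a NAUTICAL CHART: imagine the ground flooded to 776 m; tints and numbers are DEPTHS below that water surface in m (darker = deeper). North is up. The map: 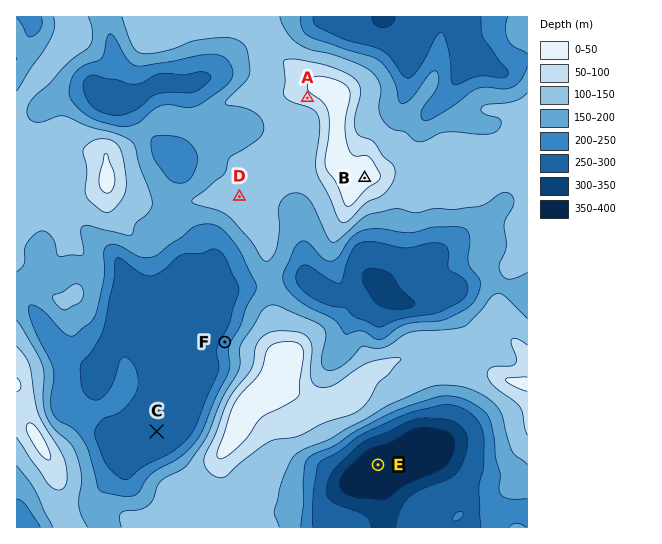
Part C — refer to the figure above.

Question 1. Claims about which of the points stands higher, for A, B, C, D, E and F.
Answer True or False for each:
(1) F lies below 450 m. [False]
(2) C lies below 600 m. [True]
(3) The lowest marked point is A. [False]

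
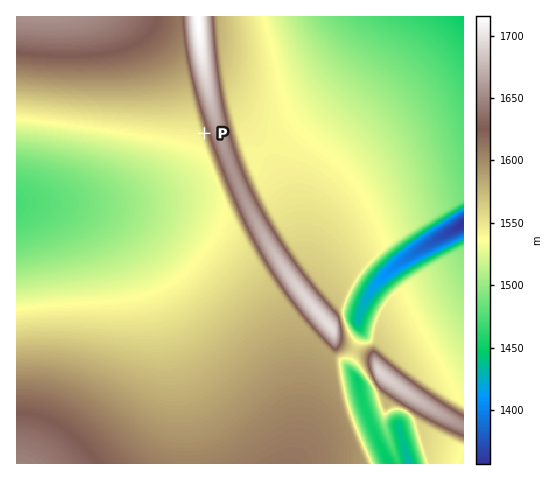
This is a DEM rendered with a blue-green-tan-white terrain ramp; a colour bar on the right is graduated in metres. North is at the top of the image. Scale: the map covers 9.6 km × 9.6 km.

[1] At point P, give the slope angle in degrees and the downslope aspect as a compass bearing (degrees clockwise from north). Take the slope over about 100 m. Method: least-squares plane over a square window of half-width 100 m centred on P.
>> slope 23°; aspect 252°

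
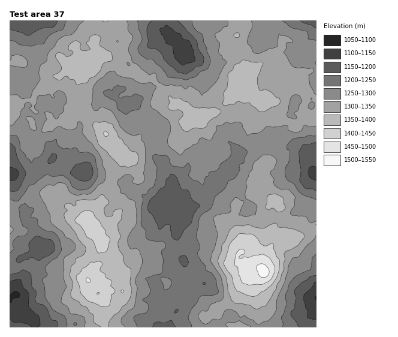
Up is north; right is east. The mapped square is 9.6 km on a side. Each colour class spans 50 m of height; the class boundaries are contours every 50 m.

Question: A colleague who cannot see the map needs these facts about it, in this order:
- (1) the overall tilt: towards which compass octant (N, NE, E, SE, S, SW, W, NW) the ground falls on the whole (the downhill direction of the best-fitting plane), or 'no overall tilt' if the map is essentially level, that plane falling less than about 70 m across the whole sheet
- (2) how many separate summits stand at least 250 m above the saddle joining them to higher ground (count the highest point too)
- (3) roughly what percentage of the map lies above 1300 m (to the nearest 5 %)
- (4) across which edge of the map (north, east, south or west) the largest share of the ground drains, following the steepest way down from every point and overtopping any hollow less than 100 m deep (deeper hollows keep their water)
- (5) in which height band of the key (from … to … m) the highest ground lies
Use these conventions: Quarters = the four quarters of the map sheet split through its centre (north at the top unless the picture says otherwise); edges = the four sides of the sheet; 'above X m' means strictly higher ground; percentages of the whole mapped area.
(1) No overall tilt - high and low ground are spread across the sheet.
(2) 1 summit rises at least 250 m above its surroundings.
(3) About 45 % of the map lies above 1300 m.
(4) The largest share of the runoff leaves by the southern edge.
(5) The highest point is somewhere between 1500 and 1550 m.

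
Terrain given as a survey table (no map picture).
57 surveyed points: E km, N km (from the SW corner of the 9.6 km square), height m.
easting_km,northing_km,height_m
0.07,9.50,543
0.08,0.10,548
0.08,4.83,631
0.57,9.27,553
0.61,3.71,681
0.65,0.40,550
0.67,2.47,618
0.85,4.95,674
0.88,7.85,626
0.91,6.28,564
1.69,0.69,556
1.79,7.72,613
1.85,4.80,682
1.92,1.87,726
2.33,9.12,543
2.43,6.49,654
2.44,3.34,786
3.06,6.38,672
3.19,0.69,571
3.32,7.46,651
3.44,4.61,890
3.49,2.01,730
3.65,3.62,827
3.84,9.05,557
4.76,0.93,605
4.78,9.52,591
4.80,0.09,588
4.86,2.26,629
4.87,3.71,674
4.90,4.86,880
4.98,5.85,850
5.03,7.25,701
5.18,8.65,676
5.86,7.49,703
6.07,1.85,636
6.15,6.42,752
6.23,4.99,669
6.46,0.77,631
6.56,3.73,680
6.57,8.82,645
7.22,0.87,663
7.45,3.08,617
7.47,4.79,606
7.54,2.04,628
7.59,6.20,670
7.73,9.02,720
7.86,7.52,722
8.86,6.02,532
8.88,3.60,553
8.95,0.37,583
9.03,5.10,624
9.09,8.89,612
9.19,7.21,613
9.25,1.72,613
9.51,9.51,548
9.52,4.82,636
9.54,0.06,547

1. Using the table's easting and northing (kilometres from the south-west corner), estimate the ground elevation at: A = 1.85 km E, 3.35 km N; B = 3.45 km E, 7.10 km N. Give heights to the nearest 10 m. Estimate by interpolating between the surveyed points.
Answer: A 700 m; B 670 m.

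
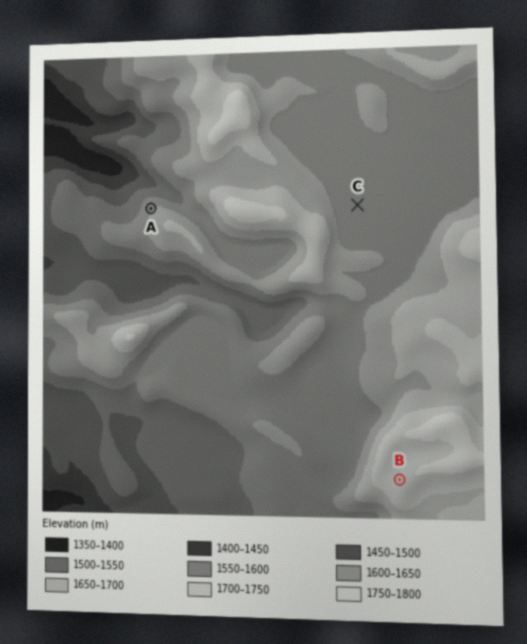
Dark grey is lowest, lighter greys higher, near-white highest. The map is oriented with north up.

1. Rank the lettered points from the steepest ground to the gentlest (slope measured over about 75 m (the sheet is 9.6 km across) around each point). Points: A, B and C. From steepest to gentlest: A B C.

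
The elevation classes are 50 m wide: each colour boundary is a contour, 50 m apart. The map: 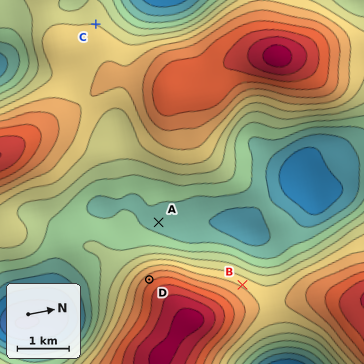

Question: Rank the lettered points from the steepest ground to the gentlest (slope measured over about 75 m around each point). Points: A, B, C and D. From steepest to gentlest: D B C A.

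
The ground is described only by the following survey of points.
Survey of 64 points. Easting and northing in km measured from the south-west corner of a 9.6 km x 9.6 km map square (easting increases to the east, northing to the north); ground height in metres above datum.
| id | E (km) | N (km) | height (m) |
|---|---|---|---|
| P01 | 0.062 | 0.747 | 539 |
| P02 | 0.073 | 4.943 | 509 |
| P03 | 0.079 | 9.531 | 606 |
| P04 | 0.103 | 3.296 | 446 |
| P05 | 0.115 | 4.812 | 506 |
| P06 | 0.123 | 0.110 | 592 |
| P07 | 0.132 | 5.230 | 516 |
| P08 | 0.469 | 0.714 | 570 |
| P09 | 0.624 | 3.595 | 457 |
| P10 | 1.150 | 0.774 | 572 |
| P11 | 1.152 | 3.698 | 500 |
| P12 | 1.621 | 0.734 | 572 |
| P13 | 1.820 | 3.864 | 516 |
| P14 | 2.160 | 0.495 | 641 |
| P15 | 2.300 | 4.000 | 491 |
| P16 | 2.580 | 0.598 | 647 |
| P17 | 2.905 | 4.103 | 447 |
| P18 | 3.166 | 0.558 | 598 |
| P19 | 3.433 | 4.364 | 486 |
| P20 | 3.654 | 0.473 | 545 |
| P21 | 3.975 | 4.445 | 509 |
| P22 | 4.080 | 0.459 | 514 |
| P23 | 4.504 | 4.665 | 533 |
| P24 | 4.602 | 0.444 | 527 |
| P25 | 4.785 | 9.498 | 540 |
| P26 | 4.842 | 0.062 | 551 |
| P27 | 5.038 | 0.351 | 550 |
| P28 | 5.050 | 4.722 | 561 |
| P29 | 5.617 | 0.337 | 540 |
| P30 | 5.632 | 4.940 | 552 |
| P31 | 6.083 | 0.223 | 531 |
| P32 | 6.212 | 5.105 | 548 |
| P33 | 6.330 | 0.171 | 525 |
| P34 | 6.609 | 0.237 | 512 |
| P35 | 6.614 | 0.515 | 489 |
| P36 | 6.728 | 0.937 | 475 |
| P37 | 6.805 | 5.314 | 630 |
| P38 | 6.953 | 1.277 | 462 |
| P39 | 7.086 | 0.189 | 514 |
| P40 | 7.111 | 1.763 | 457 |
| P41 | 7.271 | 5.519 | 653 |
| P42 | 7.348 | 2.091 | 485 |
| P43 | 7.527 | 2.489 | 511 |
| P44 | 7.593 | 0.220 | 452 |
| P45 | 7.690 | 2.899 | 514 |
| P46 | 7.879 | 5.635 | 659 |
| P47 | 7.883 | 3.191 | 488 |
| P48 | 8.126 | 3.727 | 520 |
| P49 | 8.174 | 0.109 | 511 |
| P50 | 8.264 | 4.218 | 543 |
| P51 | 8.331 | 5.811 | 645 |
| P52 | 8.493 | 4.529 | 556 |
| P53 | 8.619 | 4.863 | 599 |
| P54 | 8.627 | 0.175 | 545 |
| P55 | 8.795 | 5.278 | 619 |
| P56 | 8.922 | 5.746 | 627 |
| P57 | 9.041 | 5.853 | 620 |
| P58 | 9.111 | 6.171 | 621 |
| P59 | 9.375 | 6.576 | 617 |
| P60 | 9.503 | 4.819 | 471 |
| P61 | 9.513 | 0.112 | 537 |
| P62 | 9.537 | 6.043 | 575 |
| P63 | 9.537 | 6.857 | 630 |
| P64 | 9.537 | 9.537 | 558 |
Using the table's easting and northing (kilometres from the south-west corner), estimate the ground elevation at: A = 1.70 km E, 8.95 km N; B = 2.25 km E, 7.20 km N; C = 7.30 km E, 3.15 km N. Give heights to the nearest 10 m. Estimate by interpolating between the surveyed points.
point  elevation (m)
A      600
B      530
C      530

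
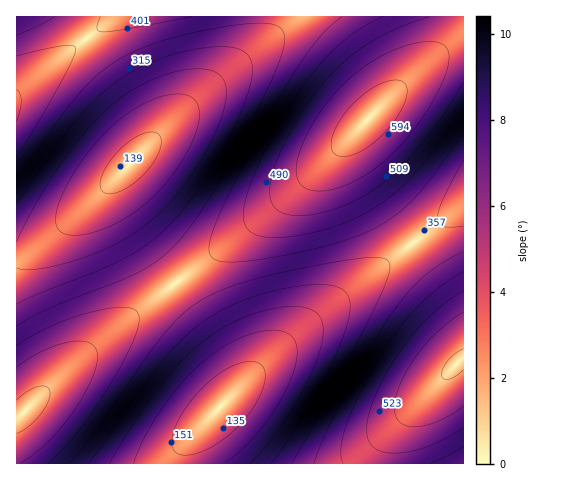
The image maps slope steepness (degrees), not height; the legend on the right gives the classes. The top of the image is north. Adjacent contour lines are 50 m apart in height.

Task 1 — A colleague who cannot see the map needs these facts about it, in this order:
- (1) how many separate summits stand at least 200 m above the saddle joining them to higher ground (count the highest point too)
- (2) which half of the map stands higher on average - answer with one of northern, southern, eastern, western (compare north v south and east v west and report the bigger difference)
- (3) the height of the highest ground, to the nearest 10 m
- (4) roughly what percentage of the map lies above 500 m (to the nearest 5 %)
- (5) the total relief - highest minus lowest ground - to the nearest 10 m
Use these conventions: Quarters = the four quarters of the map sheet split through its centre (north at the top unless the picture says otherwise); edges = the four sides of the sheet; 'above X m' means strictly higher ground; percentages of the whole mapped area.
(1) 2 summits rise at least 200 m above their surroundings.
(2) On average the eastern half of the map is the higher ground.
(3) About 620 m is the highest elevation on the sheet.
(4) About 15 % of the map lies above 500 m.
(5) From the lowest to the highest ground is roughly 500 m.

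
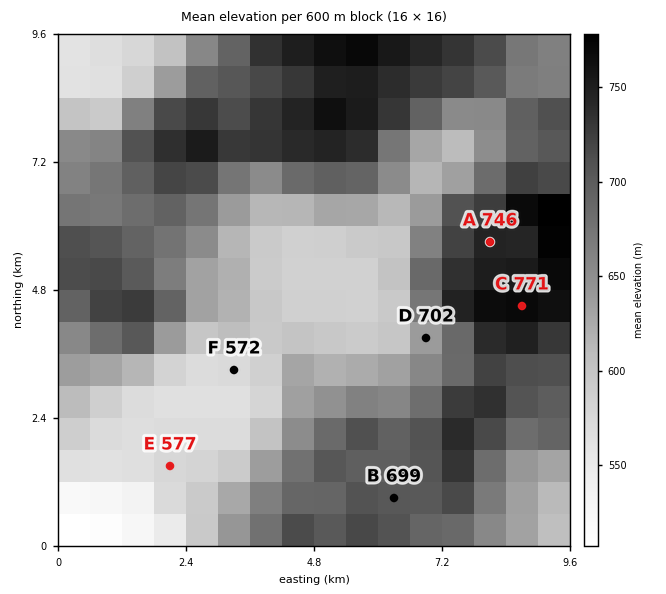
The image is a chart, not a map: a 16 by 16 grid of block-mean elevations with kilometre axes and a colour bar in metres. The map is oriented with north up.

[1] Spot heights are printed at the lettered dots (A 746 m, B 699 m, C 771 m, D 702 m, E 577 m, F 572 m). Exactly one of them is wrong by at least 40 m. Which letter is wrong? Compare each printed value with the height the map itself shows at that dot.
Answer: D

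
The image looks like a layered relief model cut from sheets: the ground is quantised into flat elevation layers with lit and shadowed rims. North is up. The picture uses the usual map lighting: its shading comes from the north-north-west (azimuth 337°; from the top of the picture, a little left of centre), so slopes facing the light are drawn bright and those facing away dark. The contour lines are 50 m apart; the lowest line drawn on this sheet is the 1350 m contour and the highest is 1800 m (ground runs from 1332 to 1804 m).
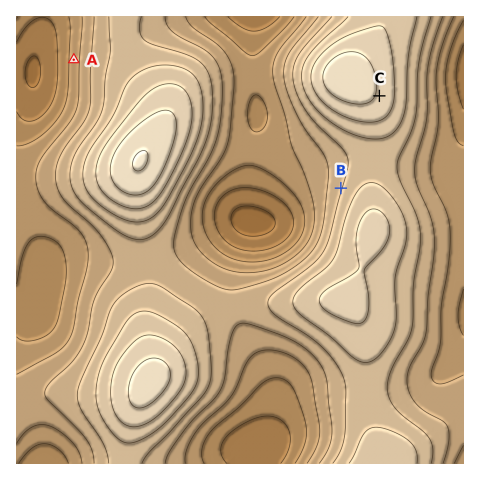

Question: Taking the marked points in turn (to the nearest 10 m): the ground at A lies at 1470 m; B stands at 1600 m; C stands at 1740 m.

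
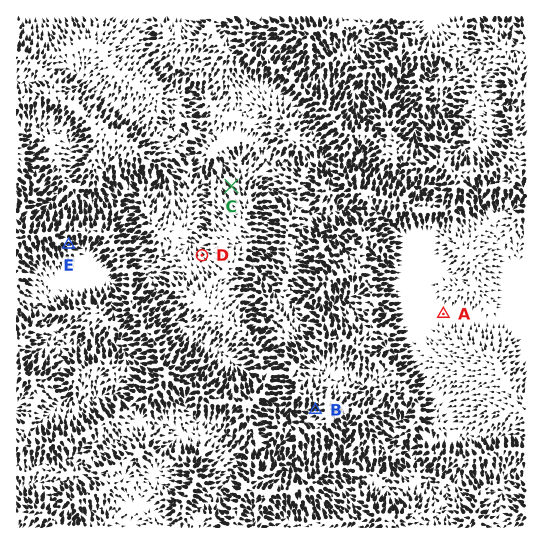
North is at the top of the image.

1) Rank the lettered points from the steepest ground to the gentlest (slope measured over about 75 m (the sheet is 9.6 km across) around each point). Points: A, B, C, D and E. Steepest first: E B C D A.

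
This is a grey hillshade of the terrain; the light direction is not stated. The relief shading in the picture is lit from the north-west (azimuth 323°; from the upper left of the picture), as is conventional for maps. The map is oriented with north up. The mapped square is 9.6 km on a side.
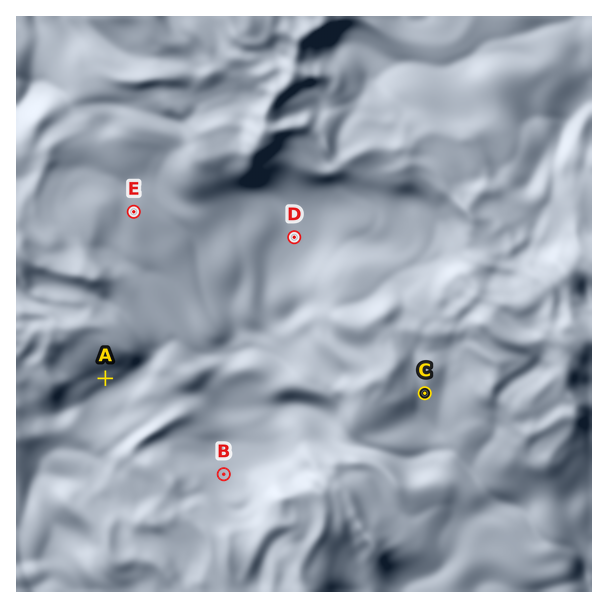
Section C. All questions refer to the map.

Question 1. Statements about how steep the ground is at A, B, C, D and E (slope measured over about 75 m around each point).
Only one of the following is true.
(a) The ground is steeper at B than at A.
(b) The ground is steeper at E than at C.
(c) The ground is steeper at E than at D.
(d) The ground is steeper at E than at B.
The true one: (c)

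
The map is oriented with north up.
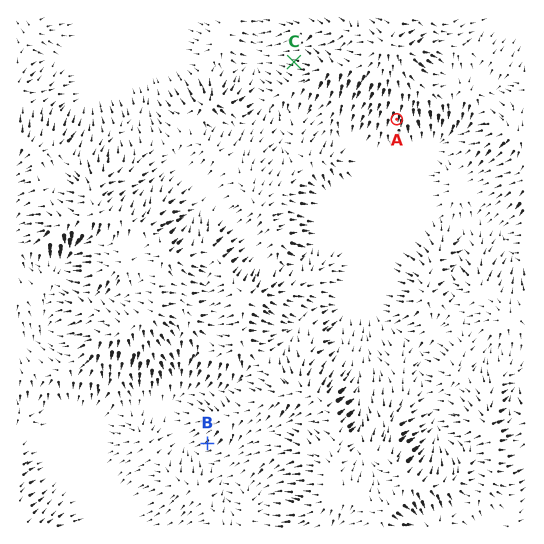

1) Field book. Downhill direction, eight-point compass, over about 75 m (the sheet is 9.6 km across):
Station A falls S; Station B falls SW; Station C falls W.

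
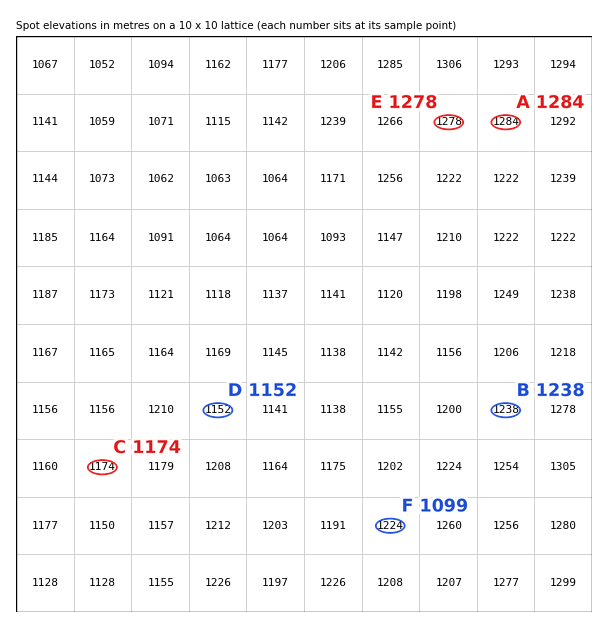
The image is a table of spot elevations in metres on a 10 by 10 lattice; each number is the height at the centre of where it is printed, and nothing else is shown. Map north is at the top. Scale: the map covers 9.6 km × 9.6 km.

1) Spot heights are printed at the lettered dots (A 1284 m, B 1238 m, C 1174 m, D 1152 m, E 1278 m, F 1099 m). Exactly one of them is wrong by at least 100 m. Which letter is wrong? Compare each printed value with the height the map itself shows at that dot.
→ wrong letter F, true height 1224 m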